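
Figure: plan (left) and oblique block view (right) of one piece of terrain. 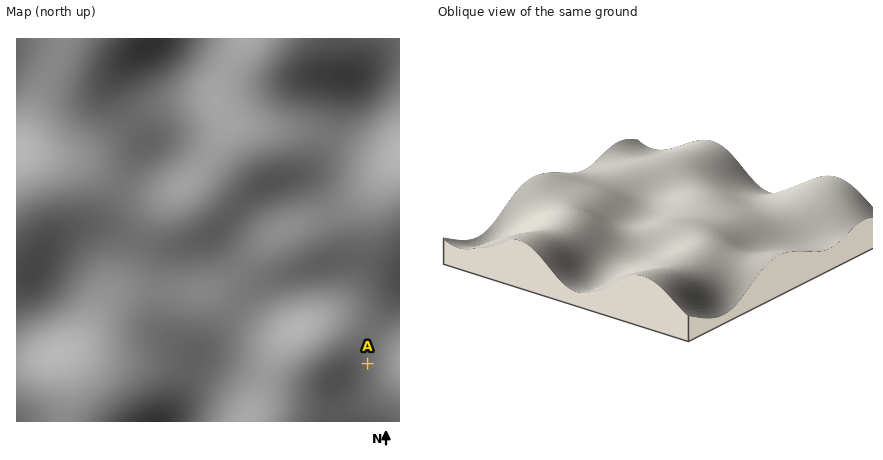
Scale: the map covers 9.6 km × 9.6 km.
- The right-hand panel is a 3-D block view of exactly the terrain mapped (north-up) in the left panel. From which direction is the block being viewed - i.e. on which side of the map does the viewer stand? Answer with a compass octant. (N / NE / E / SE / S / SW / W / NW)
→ NW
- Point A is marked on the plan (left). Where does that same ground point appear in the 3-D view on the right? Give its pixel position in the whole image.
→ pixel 628 157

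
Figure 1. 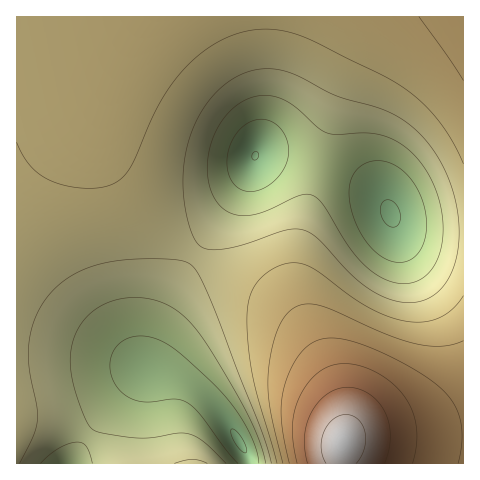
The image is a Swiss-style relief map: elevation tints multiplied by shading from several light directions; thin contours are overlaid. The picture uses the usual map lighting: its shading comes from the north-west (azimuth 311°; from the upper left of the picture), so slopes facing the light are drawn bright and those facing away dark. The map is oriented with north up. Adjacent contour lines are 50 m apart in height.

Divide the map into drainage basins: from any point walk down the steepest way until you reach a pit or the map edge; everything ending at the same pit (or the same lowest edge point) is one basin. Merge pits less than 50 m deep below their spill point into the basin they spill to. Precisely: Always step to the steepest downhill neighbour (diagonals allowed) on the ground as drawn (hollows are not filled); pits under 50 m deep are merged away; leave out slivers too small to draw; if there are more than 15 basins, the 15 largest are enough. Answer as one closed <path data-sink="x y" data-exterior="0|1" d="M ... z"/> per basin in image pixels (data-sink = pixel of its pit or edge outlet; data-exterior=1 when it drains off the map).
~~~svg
<path data-sink="239 442" data-exterior="0" d="M145 16l-129 1 0 446 447 1 0-28-93 0-20 2-7 4 1-23-11-35-22-42-19-26-22-19-64-35-35-24-33-30-17-21-11-18-6-17-3-16 1-16 17-53z"/><path data-sink="391 214" data-exterior="0" d="M463 16l-78 0-9 9-17 27-17 39-28 92-14 55-4 24 0 23 7 29 36 83 5 20-1 25 7-4 20-2 94-1z"/><path data-sink="256 155" data-exterior="0" d="M384 16l-238 0-12 19-15 32-17 53 0 27 5 15 14 25 17 21 26 24 29 22 65 36 27 19 26 33 22 42 0-3-32-74-5-22 1-33 11-48 34-113 17-39z"/>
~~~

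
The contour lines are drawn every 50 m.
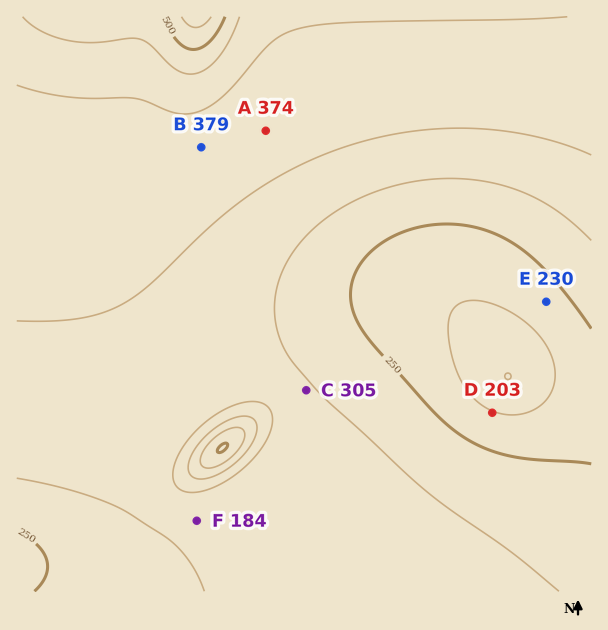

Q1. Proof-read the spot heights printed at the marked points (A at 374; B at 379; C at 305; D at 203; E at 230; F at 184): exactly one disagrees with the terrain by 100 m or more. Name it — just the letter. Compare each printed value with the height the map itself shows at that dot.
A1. F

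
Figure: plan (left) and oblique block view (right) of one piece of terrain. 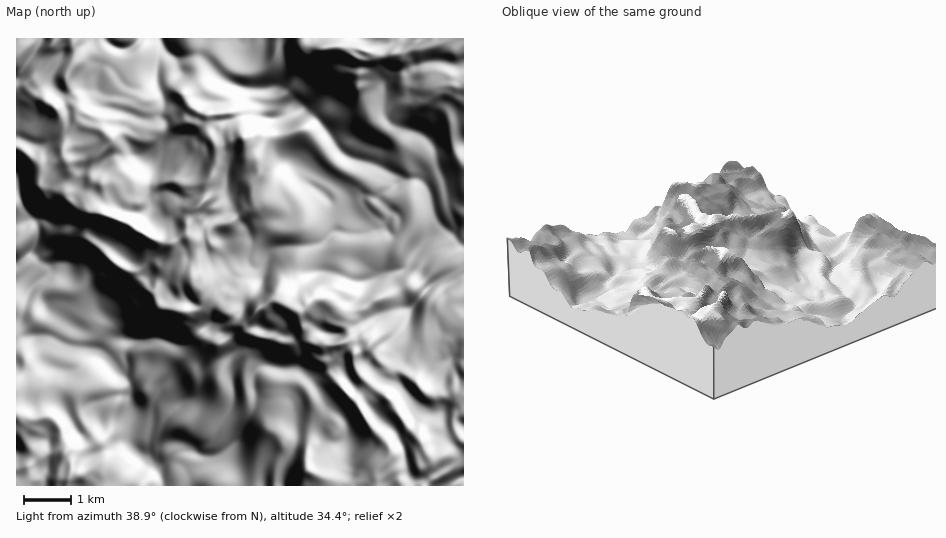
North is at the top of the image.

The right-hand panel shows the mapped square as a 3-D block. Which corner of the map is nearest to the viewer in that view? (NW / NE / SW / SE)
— SE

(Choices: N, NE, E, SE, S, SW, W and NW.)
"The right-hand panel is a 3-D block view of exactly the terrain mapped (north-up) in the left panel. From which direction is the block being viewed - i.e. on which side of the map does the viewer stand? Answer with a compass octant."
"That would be SE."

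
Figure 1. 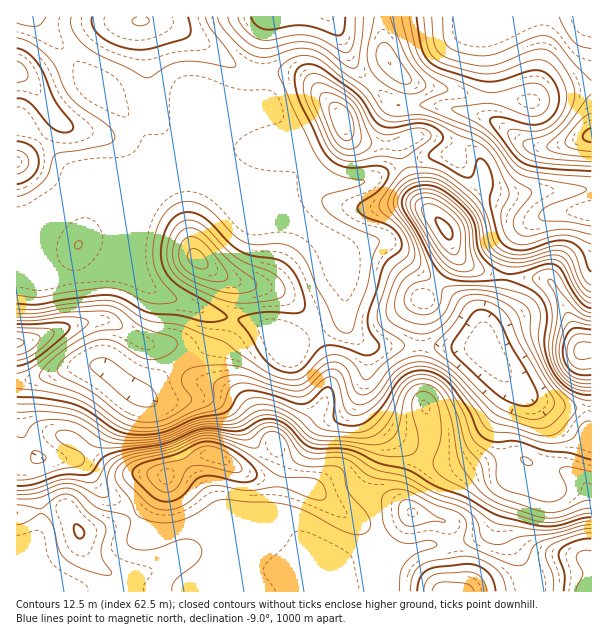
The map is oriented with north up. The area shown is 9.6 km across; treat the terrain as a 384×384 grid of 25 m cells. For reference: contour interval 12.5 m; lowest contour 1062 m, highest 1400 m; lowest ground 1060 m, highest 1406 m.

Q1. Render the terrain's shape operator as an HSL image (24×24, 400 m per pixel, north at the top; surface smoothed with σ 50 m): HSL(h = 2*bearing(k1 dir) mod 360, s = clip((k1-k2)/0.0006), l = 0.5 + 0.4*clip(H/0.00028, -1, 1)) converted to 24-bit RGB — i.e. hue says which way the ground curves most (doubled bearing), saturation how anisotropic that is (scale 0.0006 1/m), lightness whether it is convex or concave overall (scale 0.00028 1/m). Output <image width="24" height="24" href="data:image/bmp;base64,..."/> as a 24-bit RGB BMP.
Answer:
<image width="24" height="24" href="data:image/bmp;base64,Qk32BgAAAAAAADYAAAAoAAAAGAAAABgAAAABABgAAAAAAMAGAAATCwAAEwsAAAAAAAAAAAAAeHx/hWptfm5bbJ5fcZ2BlG5/hHhsc35ueH96foB+f4B/gIB/gH+AfHt/g3d5XW+CNp2/x97asZzNw6jGbkGlb1KBU3lrtcBydXKAkWCSo6uDXKlxY4F7hm+OoH6iioGadXqHfH+AfoB+f4B+f3x8fnJxeYZydYVqLpAyaIEngaEzmldGi0OAdVC5j5jYrrHRXIZZW2R7osGZkIK1YV2Sem1WcoRLiopjg3d9gXuAgX98f3Z0f19glI9qcKGUllGUqppoUKaFa8xqP42kdrXSZdftQnTc38HptKD4moTgpdq7bDyQlyhXqzo/mbpTRIpXc3NXf3VKe3lTe19Waadyebmod2CPUmitzezqg7npoZ3VVIK7e5BDYEEiKC8Se5sER1Qcb8tP2VaIrAej0GbNobvN0cDLh0mPekVWedSkYKPXf6HSnKXOhGuWX62/esrUwMFUYD4pkXkxemE2VTQwhGtOX3tndLdsaHpKWWMbbWwcEte+w+T/zsz/78z/5qr/z+38iqX3pxtcM+h6Tnrj2tbxc17RezxEmDgyoI5cXqR1jm21aFK5krrTfZHMYqaQeFaqkabOseHkU+W8DXEnFiwHDUN2+NH646L3vgC/1uT1ic/rDjAVbncehyJStUJ0pGlfrr6EZrR6NXSKfsjNd0mrkTdmvGpidZHHhr2/qrqMi0JBTSMfT08gEy4FIzMAMxgAcKAiretXthF04ih6KKVHJ0V3yEiwzaKVrtqlg8DFPWCkb1Y3VC4xYTstz7gGWHEZbIMzimQ1fTE6flljeWplZmaLYKeXSL2xfOGVWatYWyZx5X6t3KmNDyIzN3Gg4eri4Ovni0KyaiNRdEhZYiJQegAc+vFWjMklJFgSQ10pc2VUgVNXjZ5pUZtxV55mWZ9Rmqw6YkkuOjsnPq4q5ol/Qy2MIZFPj+UMwnwMZhQpe05mfElzSA1hu7Dp3O/l4Mz/5rz+OkzKPnh4ZMiukLjXjIrEc4e1inafmolwdVBmc15eTLA/hX48hTBQfmwwlJAYmJwaPW1FZmB4azWAM4nQZuLN1vXpjXAv6WPo47n+2dD7msnlUUaKmmJSdi8oflEhi2gudGlIXKdudK2GT0x3W0Sn04fLv6GwvcitQniBRS45TXo+OWhNWfcxDP9Ya2spR14YVWQViIshlD0kZy04bhYSjlgoasuEjrjRi6jOiLq6ZGaIaFt/PlxzbnSl1MPF2094fg0fL49wUdTSPG+5zP/MCT5cgHhyhmdyl5lgY4JUfW5hZzKJwXHP2vHqmOrtX3XDp3SsnnaGgF6EcWp7T2p+SLmOpyZQwgAmz/zfu+//d6n/qKj++NzTOgtSen6Aa3SMqJeYdneTbHGDM0eHi8zG3e7VdFiTXj1QhnFZmGNhh2B0e2RoZoFVT0olLgUX2vrA3P7NHF5BEiESGz0W5aBTvC/hd4Rua4F4hpNvjnN9d3SCR3eGSsxp0btpgjRWdlxnfX9rg2hlimJ1kWmen2a1ZQiLbeXyzP/c2/DkmBG7WTJPNmMsUHAWa2AhZ5tLXoZydId3gXp4f3t9a4F6W5VMl3hHhV5nf3Z4fXt4dHOFeJyfXammQHqvACP90Pv03vLZoBxTnAtNbH+8hXPMenXNd27Moc/HTHKSdnhlfn1qfYJwdYB2eoJygnxxgnR2hnF0h4dxaot2gkJUllcYRGwdClgOO6IAsoEGUAwsxNuVRtrcSH/LdHjMiIrUzGORmT17eJRybpyad5iddXWFfYaBeoCFeXyKen2XkY+ifGKUeBp+7uK+e9bubX7q4WN4IrE/SbjVzvLUchlALyEEKEEBMUIPazs+grWIhqi6dHankGGOjHp2e4mFeXqAeYB4cYJwg4BufTZ1WjOG3PvQSdXeGmaShXjwvWL5sUoTcR0BbQotx5+TfsB/JlhgUaGKdMCGd15telphgWt1lJl/dH5+fXZ5gXl0goBudWRzWjGHp/PY0/jasRqQMggPf5QDk4gLO6LXam/di5PbsLDJy7XOPiW/lMjAfmCWfFp1emJjf4Bml5tod3JpeHRpf4lwfaKrYF64U6bOqfOrizQsagA9hNW1vfbsXZTlbnDGaU6clG6juZqbtoqKZz2ZroOLjUN/jFVzjGpwiY94iJF1c3aEd56dg8m5X7vFRlavjb3BwrqCXxRhr0+3y+i0ja9MLTorX082Z2ZFWXdMrKRjsHhiZVeAgFBJlViUinOkko+rj5CrkZCqgZOpd7KNaq5OXVpCSFM4eIgrhV4qVihekbJk2N97oYhlUERzXl90d3xwZn5geo5Sp5BXYV9r"/>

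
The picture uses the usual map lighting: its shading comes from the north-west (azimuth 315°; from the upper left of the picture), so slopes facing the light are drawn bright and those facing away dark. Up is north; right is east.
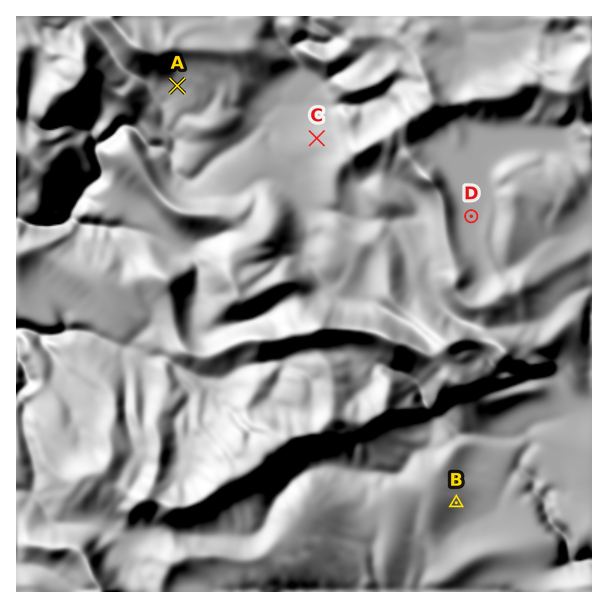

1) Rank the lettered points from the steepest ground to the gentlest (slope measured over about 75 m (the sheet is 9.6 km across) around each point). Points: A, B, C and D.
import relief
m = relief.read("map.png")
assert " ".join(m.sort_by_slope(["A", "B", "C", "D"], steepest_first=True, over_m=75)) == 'A B C D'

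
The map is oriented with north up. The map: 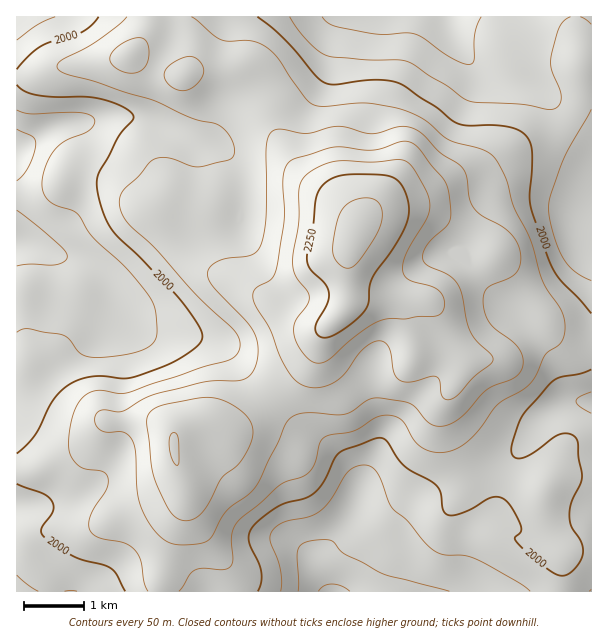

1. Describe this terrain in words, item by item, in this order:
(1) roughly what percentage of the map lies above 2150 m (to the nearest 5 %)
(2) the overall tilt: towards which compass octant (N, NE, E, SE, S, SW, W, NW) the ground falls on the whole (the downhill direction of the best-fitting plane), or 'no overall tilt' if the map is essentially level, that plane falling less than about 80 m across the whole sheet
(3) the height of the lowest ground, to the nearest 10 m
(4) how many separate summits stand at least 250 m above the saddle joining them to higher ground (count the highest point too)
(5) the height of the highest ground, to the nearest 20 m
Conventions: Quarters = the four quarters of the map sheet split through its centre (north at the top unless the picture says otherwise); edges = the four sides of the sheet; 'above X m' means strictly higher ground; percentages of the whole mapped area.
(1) About 15 % of the map lies above 2150 m.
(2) On the whole the map has no overall tilt.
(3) The lowest ground is at about 1840 m.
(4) Counting only tops that stand 250 m proud, the map has 1 summit.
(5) The highest ground is at about 2320 m.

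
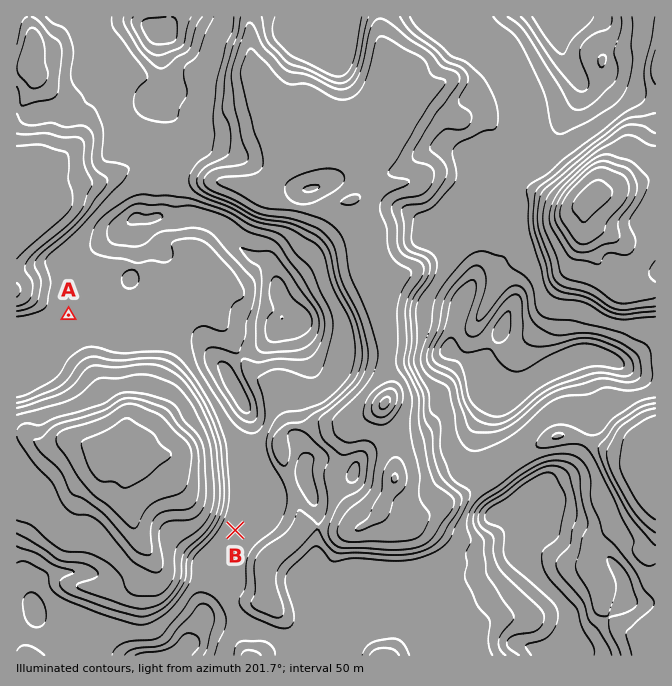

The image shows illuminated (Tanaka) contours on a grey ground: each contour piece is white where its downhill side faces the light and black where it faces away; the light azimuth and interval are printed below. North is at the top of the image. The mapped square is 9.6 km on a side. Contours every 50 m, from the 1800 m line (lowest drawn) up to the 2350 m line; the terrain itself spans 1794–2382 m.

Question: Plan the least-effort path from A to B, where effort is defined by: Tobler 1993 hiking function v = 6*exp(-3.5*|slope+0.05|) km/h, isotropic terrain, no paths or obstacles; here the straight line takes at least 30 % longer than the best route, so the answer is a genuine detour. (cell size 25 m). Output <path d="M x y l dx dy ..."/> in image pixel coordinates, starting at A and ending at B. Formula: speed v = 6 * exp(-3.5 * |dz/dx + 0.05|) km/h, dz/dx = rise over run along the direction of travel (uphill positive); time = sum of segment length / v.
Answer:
<path d="M68 315l60 30 36 0 13 7 17 16 41 84 0 78"/>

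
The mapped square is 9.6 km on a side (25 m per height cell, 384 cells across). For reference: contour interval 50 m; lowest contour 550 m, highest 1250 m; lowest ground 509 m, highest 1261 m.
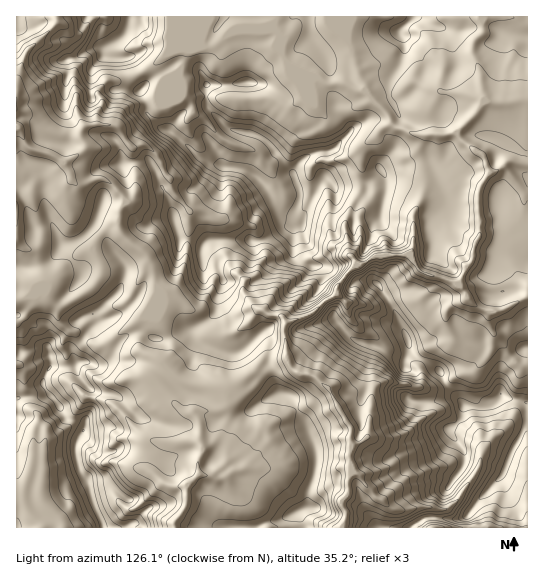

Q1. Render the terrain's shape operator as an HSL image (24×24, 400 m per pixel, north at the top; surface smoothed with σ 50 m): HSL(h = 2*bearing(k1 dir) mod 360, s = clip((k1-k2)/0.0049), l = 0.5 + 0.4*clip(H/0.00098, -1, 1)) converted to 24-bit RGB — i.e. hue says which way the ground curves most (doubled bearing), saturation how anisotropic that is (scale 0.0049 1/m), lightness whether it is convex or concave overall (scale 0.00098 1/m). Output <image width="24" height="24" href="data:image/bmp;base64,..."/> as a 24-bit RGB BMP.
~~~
<image width="24" height="24" href="data:image/bmp;base64,Qk32BgAAAAAAADYAAAAoAAAAGAAAABgAAAABABgAAAAAAMAGAAATCwAAEwsAAAAAAAAAAAAAnHeOhWl/TzNTptuPfMvF3EyM2WuqDCw1waajiLOua3GwhVuyyo602aOcpd19BA8v2vHfKEbY/mLG1gCrxABp+KlJI1cZNZ80jY93aE93ck+G4vTXRTN+kM/owEyemDatXa6Mj3mJemxxX3d0YIJpy7GTxHlfBx0vrnQkYiQklVam4oPHAJs16ouwxYS+XImRaJtsR0ViuXptz/LTs7dHIBUWeEdOq4F7NHtVe3dReIZwd35yU2Bar5J2mrpqGBxjhitXsXNyT2mRPHQ59tjVBS4r8trZUGKGXKlaREZu9fTWg1QlKFSxSXKVeYeKlI2ASUuDpoyDfn6HdnV9cF9ugppt4OHBFhxFqsHQrIC8hF6DqX6Im8d6IUWJTZNu1HeMcK1IRitETMtE8urZV023ZS5eZJR3c5ufX1qIhpWAfnBsX3Jjcm6MyeHIqGeUPxVbPH4edFc+JYBB19rp8OXbTis/Ikkrx3ZVwzdnS7S5lebR6ranMBIicLqvdmyPemVlfm1hc42JhHKrtIWpU3VUicZ9nlVpYhxhND2InVeV0uzQE2gyzXlQtqTYt5HCSbmrkmTO2vPXORkglOYZMqafjVp3dGNufXaPjY1peXlrU2pbXp+q3O/trHjDNA0lpqVcXU8qF5YSk4kAUxwWqOm8Q0CF8tnaN06PUisp7NOvZ3TGoHriini6WImXY3yBc1limoZsd1lUbpFZRX5HaF8cUyMeg1V8bllThVJQVHS+1+z01vT1jEeuN0pRqcRjVi49h4bM6vHaNkeoWjgoj2pUZDdZuHCoYGyNk7GwkKm2yK/NsWd6LBFiiINWZkdcr9LX0+DyO0iQ3/PYV0YvYEdMlZmGQ3J/oZHGR49atsdrlCmDyp+2e526T4aKaoKDf42krYWriH1hTopko7ndKQBKLf/44djzYev4szmWsNrTsM99g2B8c3qinLu6XEqqp3R8aIBRaU4/OG40sm9qv3J7kWauY3J2cllXQSwfysGJV3Q6JRwO00h5//xBADMGMwASZUkcue6bTzRIqZ2NULWQQRIfeZYxL3ctfoZtXmtlpoN+TXZko4loXqRbelaFYCtj7+XcbNOpXxt3wmh0GlQrw54e8ta5AHyh1+H0u43Ve8HGVR4KLw8EnJPXi5aBmXGWnYuuoXOZa5N7iGqGequPn3atQChE1V1Uxd2bjEltiUR3PZ6a0ZzDlNyyz/LjEgAzKkYAOjECMQIg4vHagbvbEFVOraKWf36Mk01eaJ1+i4SzfWOWcaxnYyxCPUxbyOKwcqvOpJjQxcbnsVnRo8GW1OPKdDBrTR7V9YbTnsvmDCxc1Nmzs5aTDixBxbWZent8Rn24j8KRPTdNwpeUNlRkf5i9onq80ejMWU4sSEMoNCIadks6tc6z1ca2bjt1LZOZXHWvuseoFhdMv76koZ+UGxllxMmmd3x+YK1ioqR1VVltfpetwmuvITwmiKpivjBtkGWKsaVyLzJRnMeaX3GKybWVtEe6a7HCWXqAvqiNU1eDcJFwoqWTExhP1NDAb26Ih3J3kZqDZlV5nWQ+rzdCRWyekd+TNhgqh0tD1J2gfL/Rk828iGShQaeU3O/sg2anfE2ZsMijaWWAe5KJgoeAa12zSZAylmCHsVRljkg7XZZbOGBWvNGMOiWBRgoUm4NPvu7oqNW/a0I5cj04Zsqp3qLg8U2jOXYtR4V1rHaBbHqVh4qgjKKOXig/pbFrYZh0n0RFnWSCjZBSMYiOncAqUBk6vNPl1/TtfVHDmBFIx9vvyerocExhSVY3Ljwl99TgPmV0ao9PiFxEdmU+dHs1k5W+ipOYf3uCfXasoVueT1LU0l0qdDUrP7Rzbct6oV9NgyZ6iuShRj8uemNObllZfHprfmt1XoxSqWl/qVencpSXdniLo5KkUIF3hnxwgnl1VjlaZlc+3B2N5c5pfa3bwNzrVXmmZW1yzp5makPR0mvSacyybICReXB6co5uhXpodFhwlaKDjWp4XnRgh4BocFpxiYd2eHtwODJ9tJvdMj3a56qbQJ1PNIEnN3E3aWaTpOirOSgxiKNeg09WeGZze3JzkpeEdH6OcXGFmn2AX4NzfIOWn5WGXlh5jox+h3p5DXQwMqlKeGPQ3sLq0rHW0HaCN4WRY3ZicXVTfXhpgYZ4h3h5c21+kYaTiZqRc2Z5hG51cUxOkb9/bFdijJl2TVV3opajfYOR18TeGXFfVyI1V7ogejxO2LS1XKy1Zmh2fH5/kXl6boFxgIN0g3SBh5d6dmdzbnF6YmiMfMfAzICUbJ+od4qjVVuOjpdxhnOK"/>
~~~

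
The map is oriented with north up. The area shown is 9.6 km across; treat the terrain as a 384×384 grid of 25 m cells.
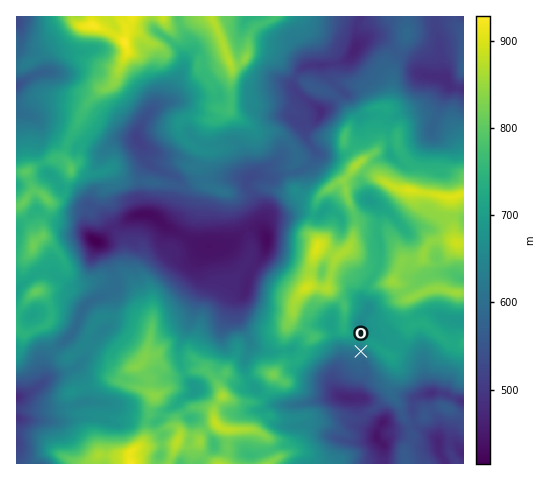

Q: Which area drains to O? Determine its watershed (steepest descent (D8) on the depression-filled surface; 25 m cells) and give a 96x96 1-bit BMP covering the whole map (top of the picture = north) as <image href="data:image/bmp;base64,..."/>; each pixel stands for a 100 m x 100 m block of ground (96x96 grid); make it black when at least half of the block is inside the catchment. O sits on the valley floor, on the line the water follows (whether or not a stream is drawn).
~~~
<image width="96" height="96" href="data:image/bmp;base64,Qk2+BAAAAAAAAD4AAAAoAAAAYAAAAGAAAAABAAEAAAAAAIAEAAATCwAAEwsAAAIAAAAAAAAA////AAAAAAAAAAAAAAAAAAAAAAAAAAAAAAAAAAAAAAAAAAAAAAAAAAAAAAAAAAAAAAAAAAAAAAAAAAAAAAAAAAAAAAAAAAAAAAAAAAAAAAAAAAAAAAAAAAAAAAAAAAAAAAAAAAAAAAAAAAAAAAAAAAAAAAAAAAAAAAAAAAAAAAAAAAAAAAAAAAAAAAAAAAAAAAAAAAAAAAAAAAAAAAAAAAAAAAAAAAAAAAAAAAAAAAAAAAAAAAAAAAAAAAAAAAAAAAAAAAAAAAAAAAAAAAAAAAAAAAAAAAAAAAAAAAAAAAAAAAAAAAAAAAAAAAAAAAAAAAAAAAAAAAAAAAAAAAAAAAAAAAAAAAAAAAAAAAAAAAAAAAAAAAAAAAAAAAAAAAAAAAAAAAAAgAAAAAAAAAAAAAADgAAAAAAAAAAAAAAHgAAAAAAAAAAAAAAPgAAAAAAAAAAAAAD/wAAAAAAAAAAAAAH/4AAAAAAAAAAAAAP/+AAAAAAAAAAAAAP/+AAAAAAAAAAAAAP/8AAAAAAAAAAAAAP/8AAAAAAAAAAAAAP/8AAAAAAAAAAAAAP/8AAAAAAAAAAAAAf/8AAAAAAAAAAAAA//4AAAAAAAAAAAAB//4AAAAAAAAAAAAf//wAAAAAAAAAAAAf//gAAAAAAAAAAAAf//gAAAAAAAAAAAAf//wAAAAAAAAAAAAf//wAAAAAAAAAAAAP//4AAAAAAAAAAAAP///gAAAAAAAAAAAOP//wAAAAAAAAAAAEH//wAAAAAAAAAAAAD//4AAAAAAAAAAAAD///wAAAAAAAAAAAD///wAAAAAAAAAAAB///wAAAAAAAAAAAB///wAAAAAAAAAAAB///gAAAAAAAAAAAD///gAAAAAAAAAAAD///gAAAAAAAAAAAD///gAAAAAAAAAAAH///gAAAAAAAAAAAH//+AAAAAAAAAAAAH//AAAAAAAAAAAAAH/gAAAAAAAAAAAAAP+AAAAAAAAAAAAAAH4AAAAAAAAAAAAAADwAAAAAAAAAAAAAADAAAAAAAAAAAAAAAAAAAAAAAAAAAAAAAAAAAAAAAAAAAAAAAAAAAAAAAAAAAAAAAAAAAAAAAAAAAAAAAAAAAAAAAAAAAAAAAAAAAAAAAAAAAAAAAAAAAAAAAAAAAAAAAAAAAAAAAAAAAAAAAAAAAAAAAAAAAAAAAAAAAAAAAAAAAAAAAAAAAAAAAAAAAAAAAAAAAAAAAAAAAAAAAAAAAAAAAAAAAAAAAAAAAAAAAAAAAAAAAAAAAAAAAAAAAAAAAAAAAAAAAAAAAAAAAAAAAAAAAAAAAAAAAAAAAAAAAAAAAAAAAAAAAAAAAAAAAAAAAAAAAAAAAAAAAAAAAAAAAAAAAAAAAAAAAAAAAAAAAAAAAAAAAAAAAAAAAAAAAAAAAAAAAAAAAAAAAAAAAAAAAAAAAAAAAAAAAAAAAAAAAAAAAAAAAAAAAAAAAAAAAAAAAAAAAAAAAAAAAAAAAAAAAAAAAAAAAAAAAAAAAAAAAAAAAAAAAAAAAAAAAAAAAAAAAAAAAA="/>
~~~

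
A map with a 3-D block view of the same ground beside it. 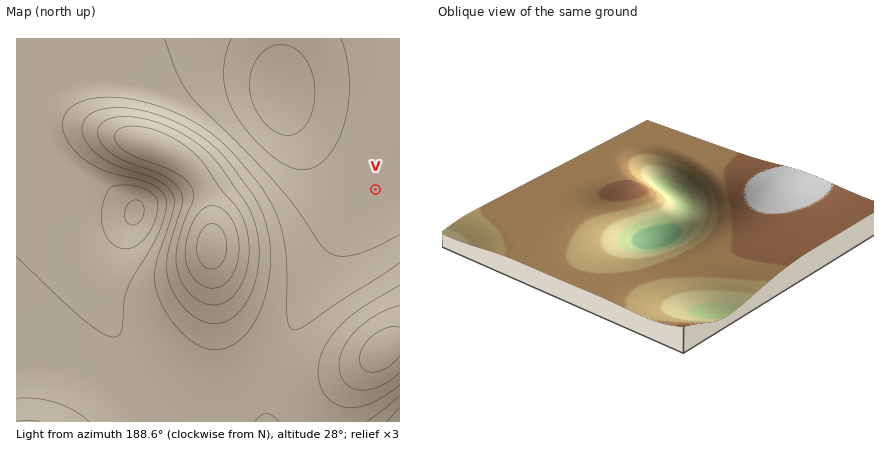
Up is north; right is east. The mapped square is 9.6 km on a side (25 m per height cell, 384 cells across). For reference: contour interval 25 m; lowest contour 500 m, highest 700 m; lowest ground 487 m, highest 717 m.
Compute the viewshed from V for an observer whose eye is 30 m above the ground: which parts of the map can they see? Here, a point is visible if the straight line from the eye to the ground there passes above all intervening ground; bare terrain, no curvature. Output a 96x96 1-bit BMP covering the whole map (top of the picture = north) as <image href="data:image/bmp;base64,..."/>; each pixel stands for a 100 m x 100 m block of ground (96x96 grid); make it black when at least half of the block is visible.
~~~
<image width="96" height="96" href="data:image/bmp;base64,Qk2+BAAAAAAAAD4AAAAoAAAAYAAAAGAAAAABAAEAAAAAAIAEAAATCwAAEwsAAAIAAAAAAAAA////AAAAAAAAAAAP//////////8AAAAP//////////8AAAAf//////////8AAAA///////////8AAAB///////////8AAAD///////////8AAAH///////////8AAAP///////////8AAA////////////8AAB////////////8AAH////////////8AA///////////4D//////////////gA//////////////AAP////////////+AAH////////////+AAD////////////8AAD////////////8AAD////////////8AAD////////////8AAD////////////8AAD////////////8AAD////////////8AAD////////gf//8AAD///////+AD//8AAD///////4AB//8AAD///////wAAf/8AAD///////gAAP/+AAD///////AAAH/+AAD//////+AAAD/+AAD//////8AAAB//AAD//////4AAAA//AAD//////4AAAAf/gAD//////wAAAAf/wAD//////wAAAAP/4AAP/////gAAAAP/8AAAB////gAAAAH/+AAAAAf//AAAAAH//gAAAAD//AAAAAH//wAAAAB//AAAAAD//4AAAAA//AAAAAD//8AAAAAf/AAAAAD///AAAAAf/AAAAAD///gAAAAP/AAAAAD///gAAAAP/AAAAAD///wAAAAP/AAAAAD///4AAAAH/gAAAAD///8AAAAH/gAAAAD///8AAAAH/gAAAAD///8AAAAH/gAAAAD///8AAAAH/gAAAAD///8AAAAH/gAAAAD///8AAAAH/wAAAAD///8AAAAH/wAAAAD///8AAAAH/wAAAAH///8AAAAH/gAAAAH///8AAAAH/gAAAAH///8AAAAP/AAAAAP///8AAAAf+AAAAAP///8AAAB/8AAAAAf/////4A//wAAAAAf/////////AAAAAAf////////4AAAAAA/////////AAAAAAA////////8AAAAAAB////////wAAAAAAB////////gAAAAAAD///////+AAAAAAAD///////8AAAAAAAD///////4AAAAAAAD///////wAAAAAAAH///////wAAAAAAAH///////gAAAAAAAH///////AAAAAAAAH///////AAAAAAAAH//////+AAAAAAAAH//////+AAAAAAAAD//////+AAAAAAAAD//////+AAAAAAAAD//////+AAAAAAAAD//////8AAAAAAAAB//////8AAAAAAAAB//////4AAAAAAAAA//////gAAAAAAAAAf////+AAAAAAAAAAf////4AAAAAAAAAAP////gAAAAAAAAAAH///+AAAAAAAAAAAD///8AAAAAAAAAAAB///8AAAAAAAAAAAA///8AAAAAAAAAAAAf//8AAAAAAAAAAAAP//8AAAAAAAAAAAAH//8AAAAAAAAAAAAH//8AAAAAAAAAAAAD//8AAAAAAAAAAAAB//8="/>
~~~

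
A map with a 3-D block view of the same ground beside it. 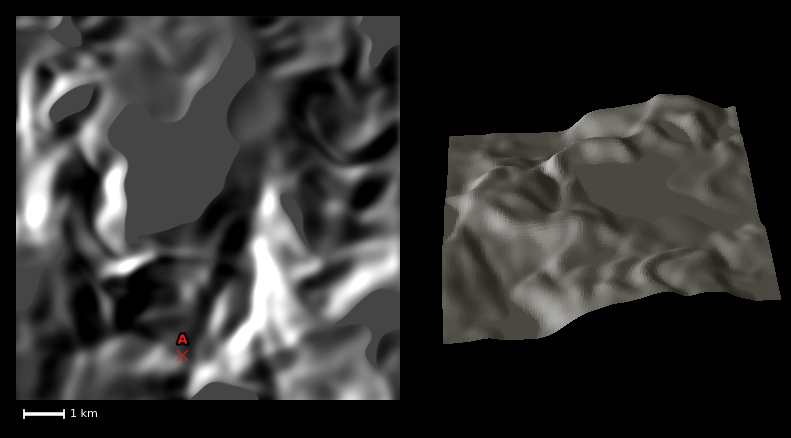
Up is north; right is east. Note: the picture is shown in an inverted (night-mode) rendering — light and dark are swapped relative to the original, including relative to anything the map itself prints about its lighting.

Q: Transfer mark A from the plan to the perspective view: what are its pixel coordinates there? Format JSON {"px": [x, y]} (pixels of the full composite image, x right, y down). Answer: {"px": [480, 186]}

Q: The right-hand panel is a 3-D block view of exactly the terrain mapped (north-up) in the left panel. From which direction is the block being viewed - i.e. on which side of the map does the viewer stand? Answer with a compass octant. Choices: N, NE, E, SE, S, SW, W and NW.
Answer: E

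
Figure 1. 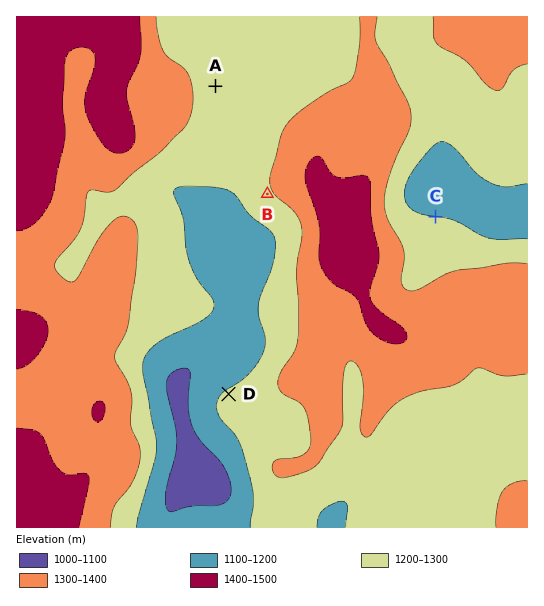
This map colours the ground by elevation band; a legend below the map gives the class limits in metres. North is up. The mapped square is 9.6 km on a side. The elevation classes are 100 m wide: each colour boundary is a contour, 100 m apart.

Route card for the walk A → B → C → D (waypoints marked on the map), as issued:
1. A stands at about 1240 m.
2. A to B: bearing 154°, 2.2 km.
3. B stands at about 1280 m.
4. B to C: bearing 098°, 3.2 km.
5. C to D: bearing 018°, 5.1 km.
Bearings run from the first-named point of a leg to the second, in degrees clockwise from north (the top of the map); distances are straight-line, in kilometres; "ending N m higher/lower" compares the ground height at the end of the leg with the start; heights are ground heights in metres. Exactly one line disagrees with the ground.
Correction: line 5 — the bearing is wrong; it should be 229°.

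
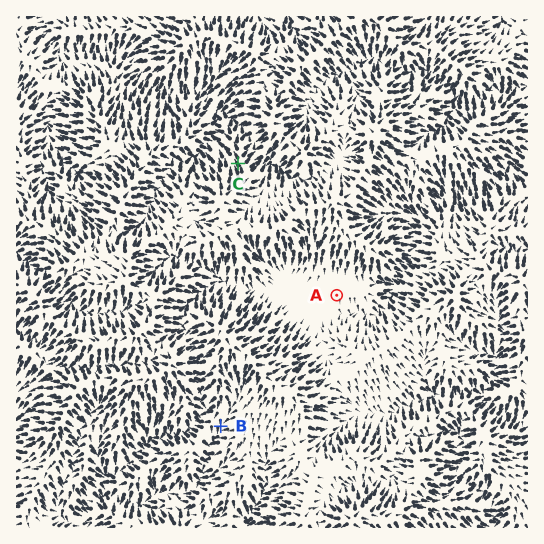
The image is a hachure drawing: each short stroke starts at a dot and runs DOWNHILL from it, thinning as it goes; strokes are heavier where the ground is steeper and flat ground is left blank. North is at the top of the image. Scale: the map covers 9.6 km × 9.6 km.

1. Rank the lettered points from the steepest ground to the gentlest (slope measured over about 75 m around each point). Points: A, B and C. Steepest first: C B A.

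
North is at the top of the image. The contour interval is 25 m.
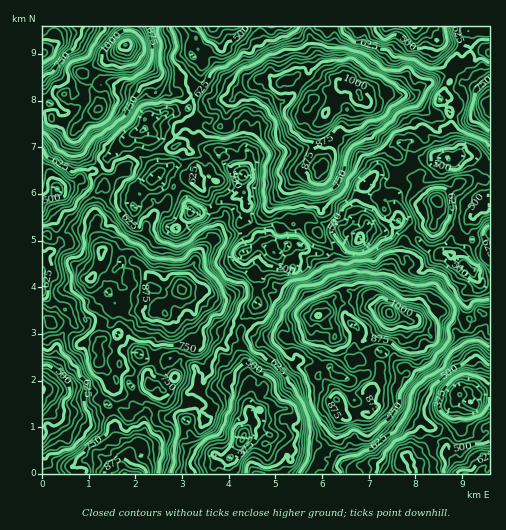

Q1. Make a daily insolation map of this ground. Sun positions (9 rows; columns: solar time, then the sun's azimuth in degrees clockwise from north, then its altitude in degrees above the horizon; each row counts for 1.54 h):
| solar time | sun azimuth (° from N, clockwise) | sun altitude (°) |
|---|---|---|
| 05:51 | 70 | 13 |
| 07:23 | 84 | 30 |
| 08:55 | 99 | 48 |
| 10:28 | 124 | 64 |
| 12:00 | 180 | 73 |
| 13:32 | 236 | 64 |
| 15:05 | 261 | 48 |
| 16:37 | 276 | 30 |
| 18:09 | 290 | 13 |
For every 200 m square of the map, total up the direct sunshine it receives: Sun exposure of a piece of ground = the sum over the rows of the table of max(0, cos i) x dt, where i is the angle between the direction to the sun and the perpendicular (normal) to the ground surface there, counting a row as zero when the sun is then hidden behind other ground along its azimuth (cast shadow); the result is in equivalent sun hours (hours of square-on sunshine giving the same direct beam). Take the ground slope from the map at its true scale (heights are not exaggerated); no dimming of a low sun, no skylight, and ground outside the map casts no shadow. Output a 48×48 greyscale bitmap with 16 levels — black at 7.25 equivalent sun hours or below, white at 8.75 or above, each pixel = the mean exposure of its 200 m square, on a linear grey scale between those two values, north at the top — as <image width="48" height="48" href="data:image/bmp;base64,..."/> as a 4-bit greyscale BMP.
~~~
<image width="48" height="48" href="data:image/bmp;base64,Qk32BAAAAAAAAHYAAAAoAAAAMAAAADAAAAABAAQAAAAAAIAEAAATCwAAEwsAABAAAAAAAAAAAAAAABEREQAiIiIAMzMzAERERABVVVUAZmZmAHd3dwCIiIgAmZmZAKqqqgC7u7sAzMzMAN3d3QDu7u4A////AO3P3K65iovMu6mZua2Wv/zO7ty83ciZzuyb7tq+zbuszLuGvM24nv26y8vJm83K3ZuDbN3e7cm9y7yiebu6ruy7iKnJms7al63ZVb3M3LucuJtTG6u7rd3euJZpqquam9zdyZ3Kuryd2Zp3W8zbm8qou5mby9u8793LzL67ysyt37uois3Kis2pyqmsyoZ2i7zczO3e3u3L79q4i8qYaM7u7bia3GVkA6q8vO7v/bzN/uuom8uFfM7M79yJzIyoQsuard3t3O3Lzty6vMy5vau97tyZzIu7g9zMnN/Lze3MzczJy8rLzti6rO3Heni5eMy7qu/dzby7z8zIyqir3+3d3O3sl0JGV6vMrO7ty+3bzt24m6rO7+3N7uzNqKeHp5usvd7b3v7tm9vInMvu3czu7s6puYnLltu73e7srcu968vcu7u6nLzN7qut21apZd3czez+zNu9/c3bzM3Mzt3N3Jnu3afJetzsu+7t3c7c3M3ZuIq83t153KvLzae77u7d7e3c3M3tvLvLiGjL3NuauprOyaq678zNze797f7u3Ku9lHZnvNvczMpXaupjra7Mzu/u7u7+7tq8yrY2Zr7uy2AYzdIYRazLze7uzv7d3qisvex3l3vtu0WYalGsurq6ze7+zu3MyjForcxAAEiIYWeFRFapm8y6ze7u3MyatAeI7rpCFSE1MnmLuHiXu9y8rf7t14hp2JunvszuylMAJpzf2IubmvuHq/7thYl2qsyZbM3N3N1wBGrcq+7sz+7Lmt3WWrZxW9ubvv7Jq9xlVXfMvM3dve7tvctWvYd4fNu93rmZvamtu6m8y7zdy53c3st4rbu8Zaus3L7e7MrMq92czNzMlp7avqqMrszJWM7Mzc3uzNnMi8vL3fvMqKuZipq8ze7HjNvGmriLrevMiLvL3erN3sd4rN3e7e7XnMypycyYh5i7ucy9yrnd79rLu/3d/Mz93syYyb3JdCZ6l5zP2Yvt3ru7rN7qy8zu7+skmLzcu7douWvu7Ku97qqZnsv9zd3N3tmKuKrOztl5u3v+29lr3peZq8ic3d3Nzs6pyYm8vct7y3ze7N3c3pmau9yZzezf7e3JzLvczdyJmry967qty6ypiazIinzd/bmpurvMze/HmrzKvKh5ioq9p2esqGnu/ruZzbzM3My7qpq7u7moiJ3t5zRYyXje/87szaq97smtmHjMusrKud3t3siGi5Xd7s3czLrO/ezNuHaKnMbJzd3u3Nu4dYjd3e3Ly82b7t/d7dlnrInHju3e7dvLuqzdy8zuu87Zze/+7e7LurncXIy+/u3sy9y8tb3d7t7uvd79zdia25rtp3bL3uuGasvMs1y8vevf3c3spgW9t67e6UV6vruqiom6oxRleLu87LmpUyRlMp7+y0IRSMypt2mZqog4Q4yZm3ZDNppAa3nu2NlHlmjMpWm8rL26yGeq2pYgJHqnnIbP7t7LqHMlVEqt2K26zZh6y5t0dlioqLq+2/7NyrZUhmmtudy3vcp4vOyd3LqKzbjO7g=="/>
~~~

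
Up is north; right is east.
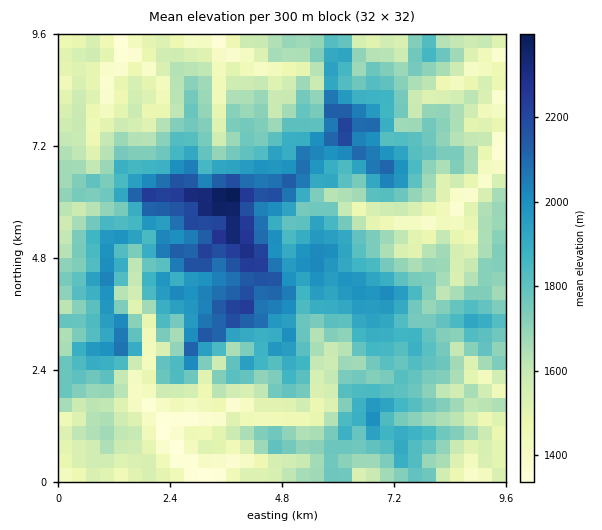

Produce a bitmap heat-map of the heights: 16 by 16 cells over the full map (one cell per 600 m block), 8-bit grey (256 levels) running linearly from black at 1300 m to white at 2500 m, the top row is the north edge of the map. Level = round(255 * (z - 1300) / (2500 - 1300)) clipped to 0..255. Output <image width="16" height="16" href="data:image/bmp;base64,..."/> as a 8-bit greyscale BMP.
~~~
<image width="16" height="16" href="data:image/bmp;base64,Qk02BQAAAAAAADYEAAAoAAAAEAAAABAAAAABAAgAAAAAAAABAAATCwAAEwsAAAABAAAAAAAAAAAAAAEBAQACAgIAAwMDAAQEBAAFBQUABgYGAAcHBwAICAgACQkJAAoKCgALCwsADAwMAA0NDQAODg4ADw8PABAQEAAREREAEhISABMTEwAUFBQAFRUVABYWFgAXFxcAGBgYABkZGQAaGhoAGxsbABwcHAAdHR0AHh4eAB8fHwAgICAAISEhACIiIgAjIyMAJCQkACUlJQAmJiYAJycnACgoKAApKSkAKioqACsrKwAsLCwALS0tAC4uLgAvLy8AMDAwADExMQAyMjIAMzMzADQ0NAA1NTUANjY2ADc3NwA4ODgAOTk5ADo6OgA7OzsAPDw8AD09PQA+Pj4APz8/AEBAQABBQUEAQkJCAENDQwBEREQARUVFAEZGRgBHR0cASEhIAElJSQBKSkoAS0tLAExMTABNTU0ATk5OAE9PTwBQUFAAUVFRAFJSUgBTU1MAVFRUAFVVVQBWVlYAV1dXAFhYWABZWVkAWlpaAFtbWwBcXFwAXV1dAF5eXgBfX18AYGBgAGFhYQBiYmIAY2NjAGRkZABlZWUAZmZmAGdnZwBoaGgAaWlpAGpqagBra2sAbGxsAG1tbQBubm4Ab29vAHBwcABxcXEAcnJyAHNzcwB0dHQAdXV1AHZ2dgB3d3cAeHh4AHl5eQB6enoAe3t7AHx8fAB9fX0Afn5+AH9/fwCAgIAAgYGBAIKCggCDg4MAhISEAIWFhQCGhoYAh4eHAIiIiACJiYkAioqKAIuLiwCMjIwAjY2NAI6OjgCPj48AkJCQAJGRkQCSkpIAk5OTAJSUlACVlZUAlpaWAJeXlwCYmJgAmZmZAJqamgCbm5sAnJycAJ2dnQCenp4An5+fAKCgoAChoaEAoqKiAKOjowCkpKQApaWlAKampgCnp6cAqKioAKmpqQCqqqoAq6urAKysrACtra0Arq6uAK+vrwCwsLAAsbGxALKysgCzs7MAtLS0ALW1tQC2trYAt7e3ALi4uAC5ubkAurq6ALu7uwC8vLwAvb29AL6+vgC/v78AwMDAAMHBwQDCwsIAw8PDAMTExADFxcUAxsbGAMfHxwDIyMgAycnJAMrKygDLy8sAzMzMAM3NzQDOzs4Az8/PANDQ0ADR0dEA0tLSANPT0wDU1NQA1dXVANbW1gDX19cA2NjYANnZ2QDa2toA29vbANzc3ADd3d0A3t7eAN/f3wDg4OAA4eHhAOLi4gDj4+MA5OTkAOXl5QDm5uYA5+fnAOjo6ADp6ekA6urqAOvr6wDs7OwA7e3tAO7u7gDv7+8A8PDwAPHx8QDy8vIA8/PzAPT09AD19fUA9vb2APf39wD4+PgA+fn5APr6+gD7+/sA/Pz8AP39/QD+/v4A////ACY0KywQDxwvQVlPTmxOISs0Rj4YFSk2XlVaand7ZUUwN0YtEBMXHSYqMXGHZ1ZCOGReLTlSPFFWbDhoZ2pVPippiHU1g2ZnfHxBU29wZ0ZaXXx/RXStnI17W2+CcWNwb1mCQnORpL2miISMkXhTYFxfi114maS2to+Sh3ZbUztZUoN6i6S/0KWBkXhWMz8sUkJdcp62ztCWbnFCLigdH05YYoyzw8LFr55qWX5tPSExSkJsbYtteIaXj4+gflpUGT4sQkVnSV1edZOyi19dPyg2IDAnVDtPSVWCl39PQ0AeKh0kI0ozMCg1Y2ZnVUMkJisuDy4qGiJBTmhePEtkPyc="/>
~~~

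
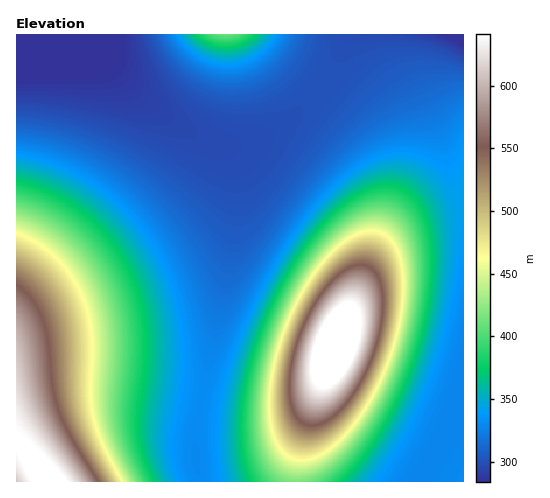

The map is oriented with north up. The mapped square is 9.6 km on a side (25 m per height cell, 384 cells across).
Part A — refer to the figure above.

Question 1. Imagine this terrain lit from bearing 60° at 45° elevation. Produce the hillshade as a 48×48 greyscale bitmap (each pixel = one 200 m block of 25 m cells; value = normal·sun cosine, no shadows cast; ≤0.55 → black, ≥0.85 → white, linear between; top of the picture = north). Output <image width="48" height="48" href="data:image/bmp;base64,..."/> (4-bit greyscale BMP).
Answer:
<image width="48" height="48" href="data:image/bmp;base64,Qk32BAAAAAAAAHYAAAAoAAAAMAAAADAAAAABAAQAAAAAAIAEAAATCwAAEwsAABAAAAAAAAAAAAAAABEREQAiIiIAMzMzAERERABVVVUAZmZmAHd3dwCIiIgAmZmZAKqqqgC7u7sAzMzMAN3d3QDu7u4A////AEV5rN7u7dy6qYh3ZlVVVmd4iJiIiIiIiFaJvN7u7cy6mYh3ZlVEVWd4iZmYiIiIiGeazd7u3MuqmYh3ZVRERWZ4mZmZiIiIiIirzd3d3LupmYh3ZVQzRFZ4mZmZmIiIiIm8zd3cy7qpmIh3ZUQzNFZ4mZmZmYiIiJq8zd3Mu6qZmIh3ZUMyM0V4maqpmYiIiKq8zMzLuqqZmIh3ZUMiI0VomaqqmZiIiKu8zMy7uqmZmIh3ZUMiIjVomqqqqZiIiKu8zMu7qqmZmYiHZUMhEjRnmqu6qpmIiKu7u7u6qqmZmYiHZUMhESRnmru7qpmIiKu7u7u6qqmZmYiHdlMhESNXmru7uqmYiKu7u7uqqqmZmZiHdlQhERNXmrzMu6mYiKu7u7uqqqqZmZiIdlQxERNHmrzMy6qZiKq7u7uqqqqZmZiIdlQyERJGmrzMy7qZiKq7u7uqqqqZmZiId2UyERJGiszdzLqZiKq7u7u6qqqpmZmId2VDIRJGiszd3LqpmKu7u7u6qqqpmZmIh2VDIRI1is3d3MupmKu7u7u7qqqpmZmIh3ZUMiI1er3d3Mupmbu7u7u7qqqpmZmIh3ZUMiI1ebzd3cuqmbu7u7u7qqqpmZmIiHZlQzM1ebzd3cu6mbu7u7u7qqqpmZmIiHdlRDNFaKzd3cu6mbu7u7u7qqqpmZmIiHdmVENFaKvN3cy6mbu7u7u6qqqZmZmIiId2VURFaJvN3cy6mbu7u7u6qqqZmZmIiId3ZVVVZ5rM3cu6mbu7u7uqqqqZmZmIiIh3ZlVVZ5q8zMu6maq7u7qqqqmZmZiIiIh3dmZWZ4q7zMu6maqqqqqqqqmZmZiIiIiHd2ZmZ4mrvLuqmaqqqqqqqpmZmZiIiIiHd3Zmd4mqu7uqmaqqqqqqqZmZmYiIiIiId3d3d4maq7qpmKqqqqqqmZmZmIiIiIiId3d3d4iaqqqpmKqqqqqpmZmZmIiIiIiIh3d3d4iZqqqpmKqqqqmZmZmZiIiIiIiIiHd3d4iZmqqZiJmZmZmZmZmYiIiIiIiIiId3d4iJmZmZiJmZmZmZmZmIiIiIiIiIiIh3eIiImZmYiJmZmZmZmZiIiIiIiIiIiIiIiIiImZmYiJmZmZmZmYiIiIiIiIiIiIiIiIiIiJiIiJmZmZmZiIiIiIiIiIiIiIiIiIiIiIiIiJmZmZmIiIiIiIiIiIiIiIiIiIiIiIiIiJmZmYiIiIiIiIiIiIiIiIiIiIiIiIiIiIiIiIiIiIiIiIiIiIiIiIiIiIiIiIiIiIiIiIiIiIiIh3d3eIiIiIiIiIiIiIiIiIiIiIiIiIiId3d3d4iIiIiIiIiIiIiIiIiIiIiIiIh3d3d3d3iIiIiIiIiIiIiIiIiIiIiIiId3d3Znd3iIiIiIiIiIiIiIiIiIiIiIiId3dmZmZ3iIiIiIiIiIiIiIiYiIiIiIiHd3ZlVWZ3iIiIiIiIiIiIiImYiIiIiIh3d2ZVRFZniJmIiIiIiIiIiZmYiIiIiIh3dmVEREV4iZmZiIiIiIiImZqg=="/>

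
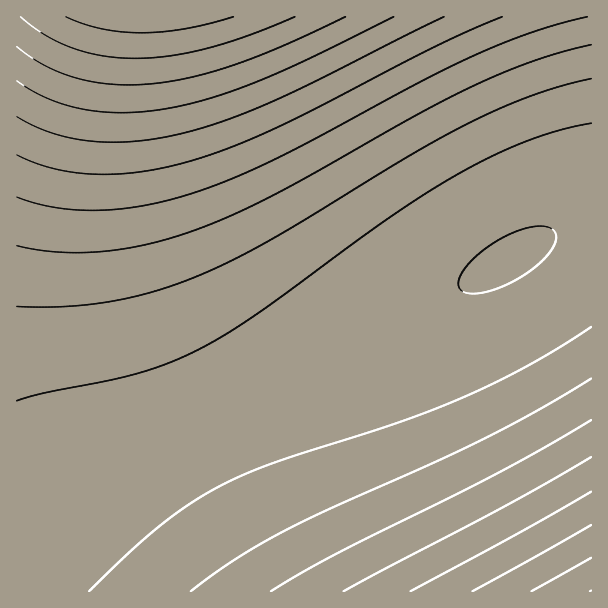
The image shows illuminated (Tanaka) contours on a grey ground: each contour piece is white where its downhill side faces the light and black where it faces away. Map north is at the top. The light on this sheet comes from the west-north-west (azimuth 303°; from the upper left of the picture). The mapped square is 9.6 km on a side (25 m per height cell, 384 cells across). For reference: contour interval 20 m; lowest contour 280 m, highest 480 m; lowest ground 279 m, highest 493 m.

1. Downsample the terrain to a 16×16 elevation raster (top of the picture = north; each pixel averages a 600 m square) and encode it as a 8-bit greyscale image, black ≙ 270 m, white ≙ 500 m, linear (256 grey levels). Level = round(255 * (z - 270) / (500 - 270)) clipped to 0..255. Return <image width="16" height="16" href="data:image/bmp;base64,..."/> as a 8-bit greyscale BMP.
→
<image width="16" height="16" href="data:image/bmp;base64,Qk02BQAAAAAAADYEAAAoAAAAEAAAABAAAAABAAgAAAAAAAABAAATCwAAEwsAAAABAAAAAAAAAAAAAAEBAQACAgIAAwMDAAQEBAAFBQUABgYGAAcHBwAICAgACQkJAAoKCgALCwsADAwMAA0NDQAODg4ADw8PABAQEAAREREAEhISABMTEwAUFBQAFRUVABYWFgAXFxcAGBgYABkZGQAaGhoAGxsbABwcHAAdHR0AHh4eAB8fHwAgICAAISEhACIiIgAjIyMAJCQkACUlJQAmJiYAJycnACgoKAApKSkAKioqACsrKwAsLCwALS0tAC4uLgAvLy8AMDAwADExMQAyMjIAMzMzADQ0NAA1NTUANjY2ADc3NwA4ODgAOTk5ADo6OgA7OzsAPDw8AD09PQA+Pj4APz8/AEBAQABBQUEAQkJCAENDQwBEREQARUVFAEZGRgBHR0cASEhIAElJSQBKSkoAS0tLAExMTABNTU0ATk5OAE9PTwBQUFAAUVFRAFJSUgBTU1MAVFRUAFVVVQBWVlYAV1dXAFhYWABZWVkAWlpaAFtbWwBcXFwAXV1dAF5eXgBfX18AYGBgAGFhYQBiYmIAY2NjAGRkZABlZWUAZmZmAGdnZwBoaGgAaWlpAGpqagBra2sAbGxsAG1tbQBubm4Ab29vAHBwcABxcXEAcnJyAHNzcwB0dHQAdXV1AHZ2dgB3d3cAeHh4AHl5eQB6enoAe3t7AHx8fAB9fX0Afn5+AH9/fwCAgIAAgYGBAIKCggCDg4MAhISEAIWFhQCGhoYAh4eHAIiIiACJiYkAioqKAIuLiwCMjIwAjY2NAI6OjgCPj48AkJCQAJGRkQCSkpIAk5OTAJSUlACVlZUAlpaWAJeXlwCYmJgAmZmZAJqamgCbm5sAnJycAJ2dnQCenp4An5+fAKCgoAChoaEAoqKiAKOjowCkpKQApaWlAKampgCnp6cAqKioAKmpqQCqqqoAq6urAKysrACtra0Arq6uAK+vrwCwsLAAsbGxALKysgCzs7MAtLS0ALW1tQC2trYAt7e3ALi4uAC5ubkAurq6ALu7uwC8vLwAvb29AL6+vgC/v78AwMDAAMHBwQDCwsIAw8PDAMTExADFxcUAxsbGAMfHxwDIyMgAycnJAMrKygDLy8sAzMzMAM3NzQDOzs4Az8/PANDQ0ADR0dEA0tLSANPT0wDU1NQA1dXVANbW1gDX19cA2NjYANnZ2QDa2toA29vbANzc3ADd3d0A3t7eAN/f3wDg4OAA4eHhAOLi4gDj4+MA5OTkAOXl5QDm5uYA5+fnAOjo6ADp6ekA6urqAOvr6wDs7OwA7e3tAO7u7gDv7+8A8PDwAPHx8QDy8vIA8/PzAPT09AD19fUA9vb2APf39wD4+PgA+fn5APr6+gD7+/sA/Pz8AP39/QD+/v4A////ABocISgvOEFKVF9qdoKPnasYGRwhJi0zO0NLVV9rd4SSGBgaHCAkKC4zOkJLVWBtehkYGRocHiAjJywxOEFLVmMcGxsbGxsbHB0gIykvOEJOIiAfHhwbGRgXFxkcIScwOikoJiQiHhsYFRMSExUaISkzMjEuKiYhGxcSDw4OERUcPz8+OzcxKiMcFhENCwsOEk1PTktGQDgvJx4XEQ0LCw1eYWFfWlNKQDUrIhkTDw0NcXZ4dnFpX1RIPDEnHhgTEoaNkI+KgnhsX1JFOS4mHxydpqurp5+UiHlrXU9DOTErtcHHycW+s6aXiHhpXFBHP87d5ejl3tPGt6eXh3hsYVk="/>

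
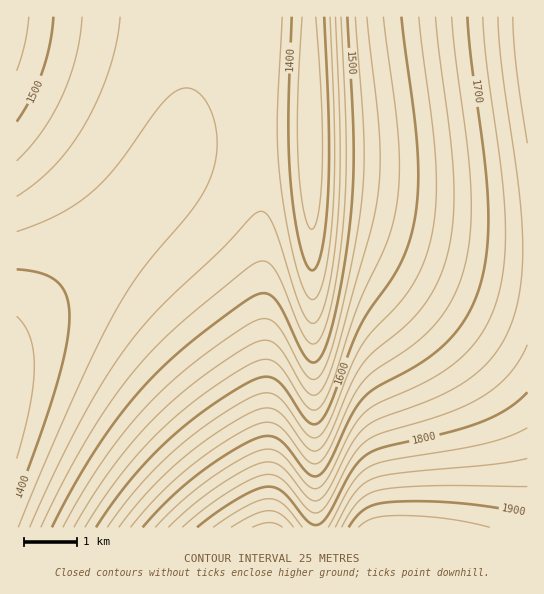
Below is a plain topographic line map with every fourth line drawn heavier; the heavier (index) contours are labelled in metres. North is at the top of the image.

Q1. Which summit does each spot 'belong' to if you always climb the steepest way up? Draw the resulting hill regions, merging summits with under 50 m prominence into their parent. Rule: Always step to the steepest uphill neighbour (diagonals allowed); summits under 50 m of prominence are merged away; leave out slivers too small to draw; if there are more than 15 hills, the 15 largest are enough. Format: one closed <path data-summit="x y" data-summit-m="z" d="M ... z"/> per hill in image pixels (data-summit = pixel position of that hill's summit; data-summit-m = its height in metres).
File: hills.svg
<path data-summit="394 527" data-summit-m="1946" d="M527 16l-340 1 0 88-10 48 12-12 22-6 100-2 2 276 4 119 211-1z"/><path data-summit="269 527" data-summit-m="1885" d="M310 132l-85 1-22 3-14 5-10 9-18 29-34 42-50 48-61 54 1 205 299-1z"/><path data-summit="17 17" data-summit-m="1538" d="M186 16l-170 1 1 306 60-54 50-48 26-31 15-21 12-28 7-36 1-55z"/>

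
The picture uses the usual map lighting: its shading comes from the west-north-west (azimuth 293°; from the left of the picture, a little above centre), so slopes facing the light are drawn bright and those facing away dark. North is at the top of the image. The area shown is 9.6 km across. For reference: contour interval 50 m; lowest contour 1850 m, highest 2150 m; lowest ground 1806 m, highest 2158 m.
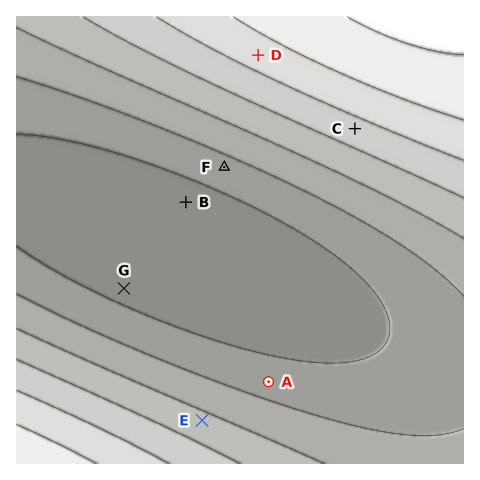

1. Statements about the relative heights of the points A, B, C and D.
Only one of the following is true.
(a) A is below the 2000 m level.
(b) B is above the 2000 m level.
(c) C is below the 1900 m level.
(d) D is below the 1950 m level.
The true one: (a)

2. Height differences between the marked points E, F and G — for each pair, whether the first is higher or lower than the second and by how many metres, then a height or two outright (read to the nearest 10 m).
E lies higher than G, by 130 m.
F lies lower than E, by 80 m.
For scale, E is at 1960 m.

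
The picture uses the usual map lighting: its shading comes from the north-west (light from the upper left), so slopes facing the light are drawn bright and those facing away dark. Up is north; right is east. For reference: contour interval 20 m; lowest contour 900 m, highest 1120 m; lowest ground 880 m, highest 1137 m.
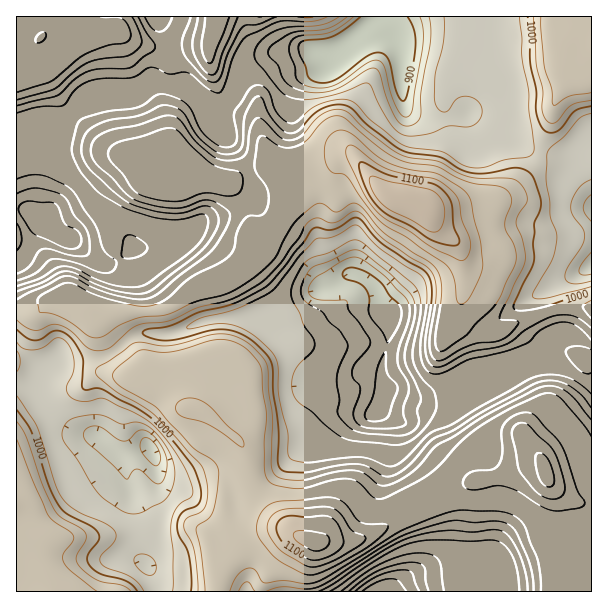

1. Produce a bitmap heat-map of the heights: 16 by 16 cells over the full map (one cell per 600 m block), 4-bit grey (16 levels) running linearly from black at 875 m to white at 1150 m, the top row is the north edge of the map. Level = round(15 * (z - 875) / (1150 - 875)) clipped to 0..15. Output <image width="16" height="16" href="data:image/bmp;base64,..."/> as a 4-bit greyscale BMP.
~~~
<image width="16" height="16" href="data:image/bmp;base64,Qk32AAAAAAAAAHYAAAAoAAAAEAAAABAAAAABAAQAAAAAAIAAAAATCwAAEwsAABAAAAAAAAAAAAAAABEREQAiIiIAMzMzAERERABVVVUAZmZmAHd3dwCIiIgAmZmZAKqqqgC7u7sAzMzMAN3d3QDu7u4A////AKl1aZmlNFWKqWV5rNuGZ5qWVGmqupqZqoVDWad3aKrKZESaplM1irlWeaqVQiRWh1aJmpVDJ3ZWiZh3ZUInmHZ4domFIjepZTNFWJhUe7l1I1Z3mYjOuXRFeamaq8uIZVaJloiqdVVlZmZldWY0VXiodmdTEiRViqqXeWQxE1WK"/>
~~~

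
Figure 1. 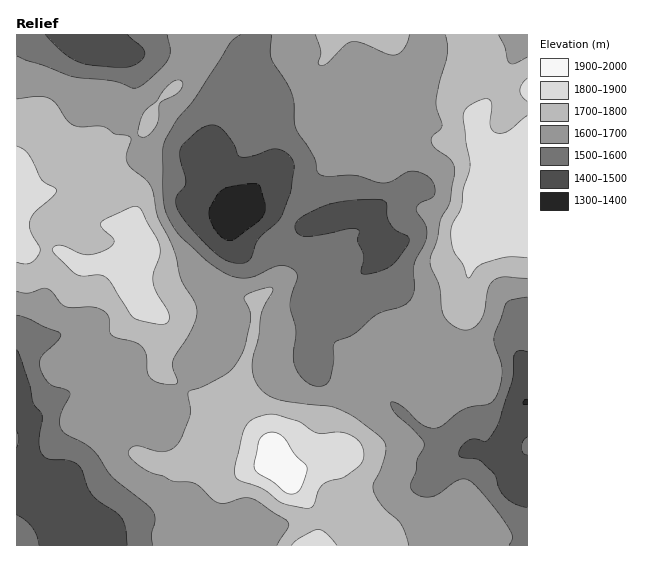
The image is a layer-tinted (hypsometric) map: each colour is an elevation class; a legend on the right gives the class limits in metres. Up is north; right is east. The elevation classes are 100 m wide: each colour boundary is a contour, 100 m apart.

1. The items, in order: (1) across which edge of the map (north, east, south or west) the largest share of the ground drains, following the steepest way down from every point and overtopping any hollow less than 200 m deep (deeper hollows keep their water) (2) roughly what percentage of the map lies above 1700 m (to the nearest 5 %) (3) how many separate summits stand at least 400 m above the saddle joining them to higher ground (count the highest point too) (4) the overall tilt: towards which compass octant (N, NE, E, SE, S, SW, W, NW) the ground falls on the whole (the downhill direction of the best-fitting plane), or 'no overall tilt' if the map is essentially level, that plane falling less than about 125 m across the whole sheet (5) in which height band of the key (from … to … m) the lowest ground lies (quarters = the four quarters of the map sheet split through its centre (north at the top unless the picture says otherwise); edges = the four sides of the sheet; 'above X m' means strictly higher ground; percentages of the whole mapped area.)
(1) Most of the ground drains across the northern edge.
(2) About 30 % of the map lies above 1700 m.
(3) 1 summit rises at least 400 m above its surroundings.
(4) On the whole the map has no overall tilt.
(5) Between 1300 and 1400 m: that is the band holding the lowest ground.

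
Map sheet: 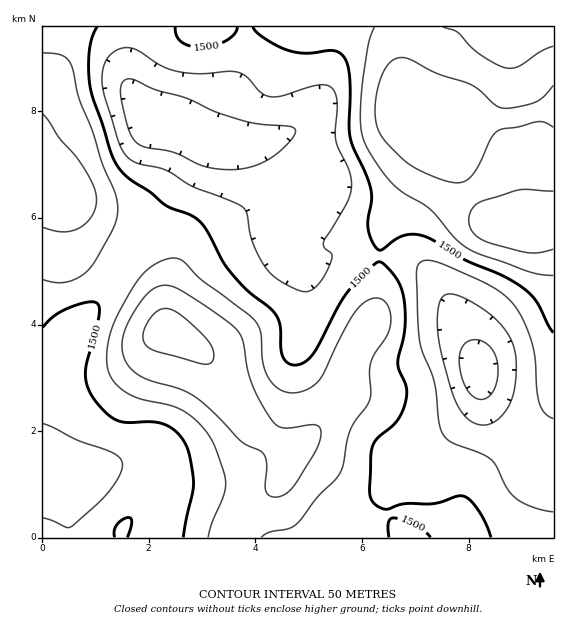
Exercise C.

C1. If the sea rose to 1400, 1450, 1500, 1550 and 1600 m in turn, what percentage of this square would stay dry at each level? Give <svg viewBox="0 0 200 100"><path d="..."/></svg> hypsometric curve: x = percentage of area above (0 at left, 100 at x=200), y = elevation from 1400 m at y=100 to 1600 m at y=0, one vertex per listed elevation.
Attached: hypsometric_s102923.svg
<svg viewBox="0 0 200 100"><path d="M188 100l-33-25-48-25-41-25-38-25"/></svg>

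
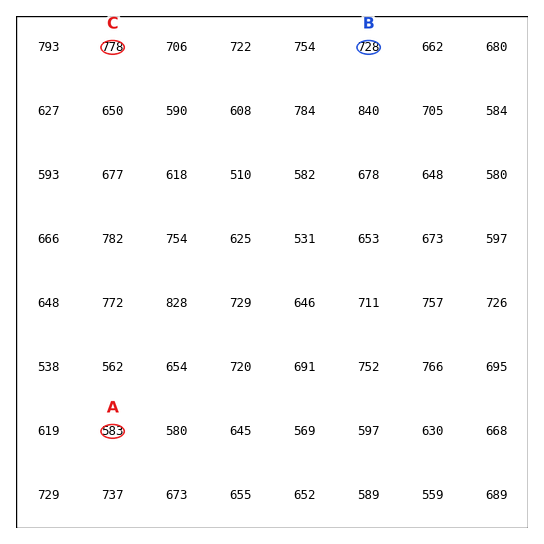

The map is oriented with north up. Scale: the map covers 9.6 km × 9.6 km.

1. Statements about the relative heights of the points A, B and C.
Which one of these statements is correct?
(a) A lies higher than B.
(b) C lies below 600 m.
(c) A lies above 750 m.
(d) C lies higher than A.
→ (d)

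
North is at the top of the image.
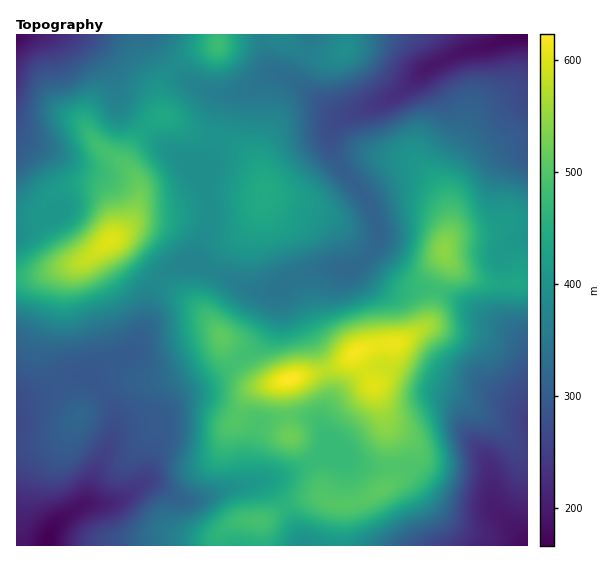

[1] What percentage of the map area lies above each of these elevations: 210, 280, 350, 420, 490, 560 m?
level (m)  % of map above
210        97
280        86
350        62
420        34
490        14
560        4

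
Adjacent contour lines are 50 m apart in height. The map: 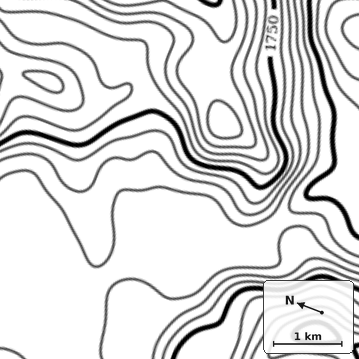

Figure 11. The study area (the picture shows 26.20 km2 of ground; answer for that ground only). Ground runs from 1340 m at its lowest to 2010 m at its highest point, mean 1690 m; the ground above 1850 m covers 4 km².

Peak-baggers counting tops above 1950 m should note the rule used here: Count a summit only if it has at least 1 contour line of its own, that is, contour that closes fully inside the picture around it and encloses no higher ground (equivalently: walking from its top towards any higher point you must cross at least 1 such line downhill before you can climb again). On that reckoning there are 1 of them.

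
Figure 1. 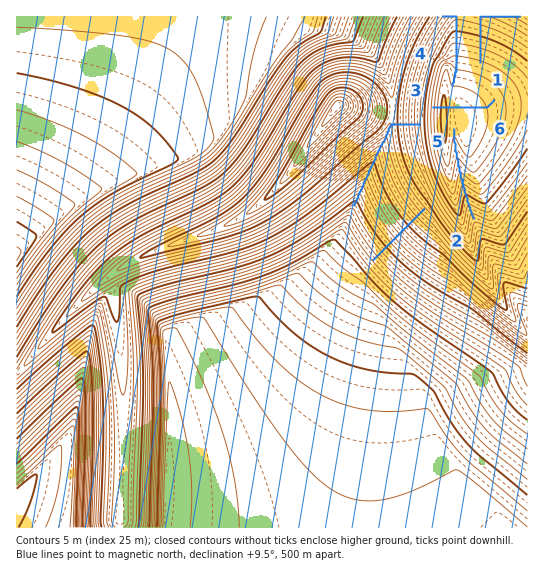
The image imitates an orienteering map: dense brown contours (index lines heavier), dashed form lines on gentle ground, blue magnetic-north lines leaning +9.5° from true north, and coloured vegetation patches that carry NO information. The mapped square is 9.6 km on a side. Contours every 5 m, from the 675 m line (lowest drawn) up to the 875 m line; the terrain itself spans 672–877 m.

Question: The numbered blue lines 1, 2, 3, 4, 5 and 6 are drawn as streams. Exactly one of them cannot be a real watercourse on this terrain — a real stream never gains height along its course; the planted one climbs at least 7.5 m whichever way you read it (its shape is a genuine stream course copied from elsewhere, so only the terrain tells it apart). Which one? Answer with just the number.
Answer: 3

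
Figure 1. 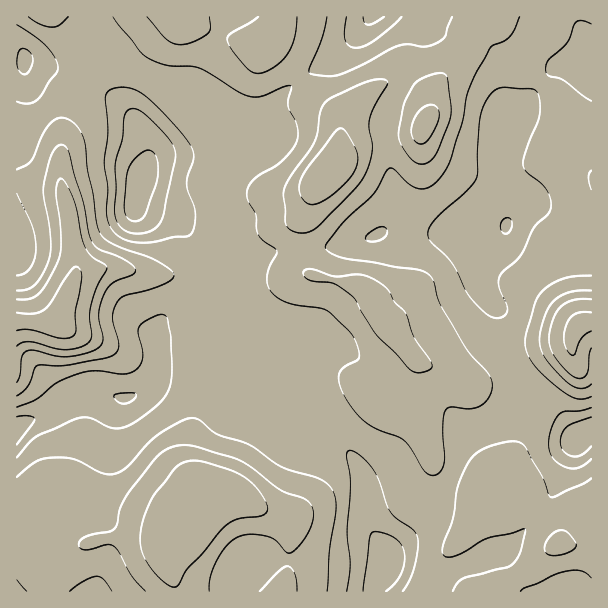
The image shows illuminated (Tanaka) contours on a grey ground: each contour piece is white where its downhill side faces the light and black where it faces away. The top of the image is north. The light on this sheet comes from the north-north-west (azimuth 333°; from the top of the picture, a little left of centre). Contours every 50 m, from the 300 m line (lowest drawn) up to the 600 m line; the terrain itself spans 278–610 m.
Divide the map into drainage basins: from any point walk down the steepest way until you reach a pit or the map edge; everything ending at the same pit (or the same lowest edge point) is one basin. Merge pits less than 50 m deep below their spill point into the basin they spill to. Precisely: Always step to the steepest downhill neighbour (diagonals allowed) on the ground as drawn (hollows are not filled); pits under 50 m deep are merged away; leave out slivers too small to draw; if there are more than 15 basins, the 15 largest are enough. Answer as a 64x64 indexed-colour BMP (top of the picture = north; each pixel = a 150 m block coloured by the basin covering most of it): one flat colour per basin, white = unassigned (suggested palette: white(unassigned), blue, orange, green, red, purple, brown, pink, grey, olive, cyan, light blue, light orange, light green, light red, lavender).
<image width="64" height="64" href="data:image/bmp;base64,Qk12CAAAAAAAAHYAAAAoAAAAQAAAAEAAAAABAAQAAAAAAAAIAAATCwAAEwsAABAAAAAAAAAA////ALR3HwAOf/8ALKAsACgn1gC9Z5QAS1aMAMJ34wB/f38AIr28AM++FwDox64AeLv/AIrfmACWmP8A1bDFAJmZmZmZmZmZmREREREREURERERERERERERBERERERERmZmZmZmZmZmRERERERERRERERERERERERBERERERERGZmZmZmZmZmZERERERERFERERERERERERBEREREREREZkRmZmZmZmZkREREREREUREREREREREREERERERERERkRERmZmZmZmRERERERERREREREREREREQREREREREREzERERmZmZmZERERERERFERERERERERERBERERERFVVTMREREREREREREREREREUREREREREREREQREREREVVVMzEREREREREzMxERERERRERERERERERERBERERERVVUzMxERERETMzMzMRERERFEREREREREREREQRERERFVVTMzERERMzMzMzMzEREURERERERERERERERERBERVVVVMzMxETMzMzMzMzMRFEREREREREREREREREREQRVVVVUzMzETMzMzMzMzNERERERERERERERERERERERBVVVVVTMzMzMzMzMzMzNERERERERERERERERERERVVVVVVVVVMzMzMzMzMzMzM0REREREREREREREREREVVVVVVVVVVUzMzMzMzMzMzMzRERERERERERERERERFVVVVVVVVVVVTMzMzMzMzMzMzNEREREREREREREREREVVVVVVVVVVVVMzMzMzMzMzMzM0RERERERERERERERERVVVVVVVVVVVUzMzMzMzMzMzMzRERERERERERERERERVVVVVVVVVVVVTMzMzMzMzMzMzM0RERERERERERERERFVVVVVVVVVVVVMzMzMzMzMzMzMzNEREREREREREREREVVVVVVVVVVVVUzMzMzMzMzMzMzMzREREREREREREREVVVVVVVVVVVVVTMzMzMzMzMzMzMzM0RERERERERBERRVVVVVVVVVVVVVMzMzMzMzMzMzMzMzNERERERERBERFFVVVVIiIlVVVVUzMzMzMzMzMzMzMzMzRERERERBERERVVVSIiIiJVVVVTMzMzMzMzMzMzMzMzM0RERERBERERFVUiIiIiIiVVVVMzMzMzMzMzMzMzMzMzMxREQRERERERIiIiIiIiIlVVUzMzMzMzMzMzMzMzMzMzMRERERERERIiIiIiIiIiJVVTMzMzMzMzMzMzMzMzMzMxERERERERIiIiIiIiIiIiJVMzMzMzMzMzMzMzMzMzMzERERERERIiIiIiIiIiIiIlUzMzMzMzMzMzMzMzMzMzMRERERERIiIiIiIiIiIiIiJREREzMzMzMzMzMzMzMzMxEREREREiIiIiIiIiIiIiIiERETMzMzMzMzMzMzMzMzEREREREiIiIiIiIiIiIiIiIREREzMzMzMzMzMzMzMzMxERERESIiIiIiIiIiIiIiIhERETMzMzMzMzMzMzMzMzERERERIiIiIiIiIiIiIiIiERERMzMzMzMzMzMzMzMzMxERIiIiIiIiIiIiIiIiIiIRERERMzMzEREREzMRERERIiIiIiIiIiIiIiIiIiIiIhEREREREREREREREREREREiIiIiIiIiIiIiIiIiIiIiERERERERERERERERERERESIiIiIiIiIiIiIiIiIiIiIRERERERERERERERERERERIiIiIiIiIiIiIiIiIiIiIhEREREREREREREREREREREiIiIiIiIiIiIiIiIiIiIiERERERERERERERERERERESIiIiIiIiIiIiIiIiIiIiIRERERERERERERERERERERIiIiIiIiIiIiIiIiIiIiIhEREREREREREREREREREREiIiIiIiIiIiIiIiIiIiIiERERERERERERERERERERERIiIiIiIiIiIiIiIiIiIiIREREREREREREREREREREREiIiIiIiIiIiIiIiIiIiIhd3cRERERERERERERERERESIiIiIiIiIiIiIiIiIiIid3dxEREREREREREREREREREiIiIiIiIiIiIiIiIiIiJ3d3ERERERERERERERERERERIiIiIiIiIiIiIiIiIiKHd3cRERERERERERERERERERESIiIiIiIiIiIiIiIiIod3dxERERERERERERERERERERESIiIiIiIiIiIiIiIoh3d3EREREREREREREREREREREREREiIiIiIiIiIiIiiHd3cRERERERERERERERERERERERERESIiIiIiIiIiKId3dxEREREREREREREREREREREREREREiIiIiIiIiKIh3d3ERERERERERERERERERERZhERERESIiIiIiIiIoiHd3dxERERERERERERERERERZmYREREWIiIiIiIiIoiId3d3ERERERERERERERERERZmZmERERZiIiIiIiIoiIh3d3dxERERERERERERERERZmZmZmEWZmIiIiIiIoiIiHd3d3cRERERERERERERERZmZmZmZmZmZiIiIiIoiIiId3d3dxERERERERERERERFmZmZmZmZmZmYiIiIoiIiIh3d3d3cRERERERERERERZmZmZmZmZmZmZmIiIoiIiIiHd3d3dxERERERERERERZmZmZmZmZmZmZmZiIoiIiIiId3d3d3cRERERERERERFmZmZmZmZmZmZmZmIiiIiIiIh3d3d3d3ERERERERERERZmZmZmZmZmZmZmZiKIiIiIiHd3d3d3d3ERERERERERFmZmZmZmZmZmZmZmKIiIiIiI"/>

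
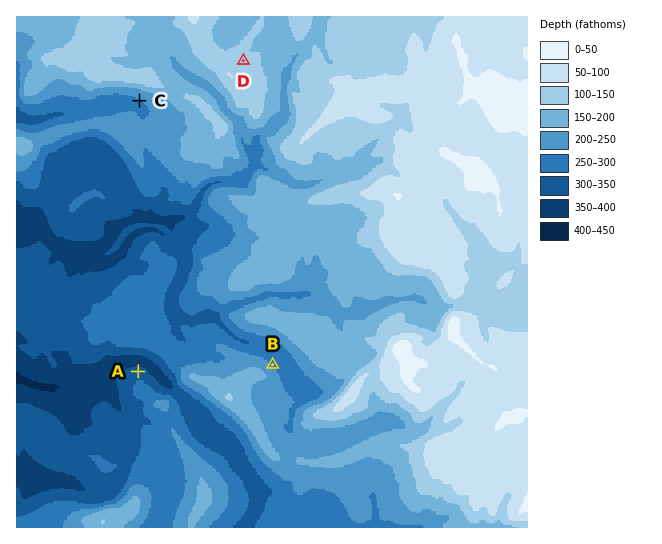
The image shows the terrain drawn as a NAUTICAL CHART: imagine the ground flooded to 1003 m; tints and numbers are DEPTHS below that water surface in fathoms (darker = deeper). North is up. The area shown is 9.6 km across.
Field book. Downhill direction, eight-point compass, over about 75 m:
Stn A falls N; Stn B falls NE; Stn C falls SW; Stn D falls NE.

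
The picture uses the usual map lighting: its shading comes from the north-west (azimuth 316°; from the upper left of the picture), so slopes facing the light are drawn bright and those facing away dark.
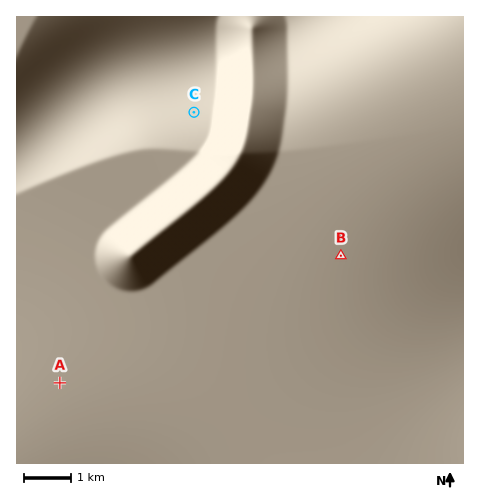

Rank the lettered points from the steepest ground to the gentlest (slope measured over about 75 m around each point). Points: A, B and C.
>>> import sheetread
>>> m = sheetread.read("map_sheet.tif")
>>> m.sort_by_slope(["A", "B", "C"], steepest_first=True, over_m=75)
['C', 'A', 'B']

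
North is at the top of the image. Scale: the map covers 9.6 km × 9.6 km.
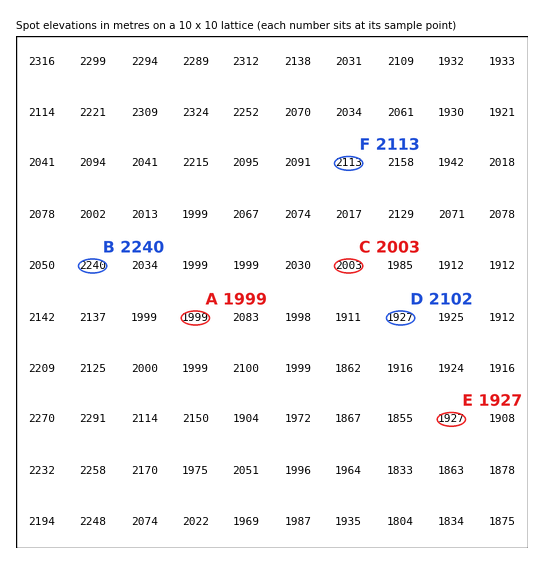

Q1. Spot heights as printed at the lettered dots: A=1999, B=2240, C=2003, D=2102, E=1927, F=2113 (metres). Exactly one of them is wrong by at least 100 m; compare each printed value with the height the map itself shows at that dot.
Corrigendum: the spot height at D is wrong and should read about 1927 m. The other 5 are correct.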